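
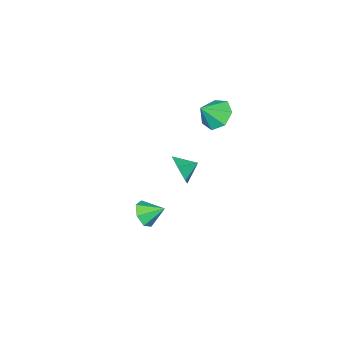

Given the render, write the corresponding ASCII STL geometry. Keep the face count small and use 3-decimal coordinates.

solid 
facet normal 0.447 -0.733 -0.512
outer loop
vertex 4.021 2.813 0.451
vertex 3.335 2.662 0.068
vertex 3.922 3.165 -0.139
endloop
endfacet
facet normal 0.507 0.775 0.377
outer loop
vertex 4.021 2.813 0.451
vertex 3.922 3.165 -0.139
vertex 2.825 3.498 0.652
endloop
endfacet
facet normal 0.448 -0.733 -0.512
outer loop
vertex 3.922 3.165 -0.139
vertex 3.335 2.662 0.068
vertex 3.381 3.138 -0.573
endloop
endfacet
facet normal 0.132 0.966 -0.224
outer loop
vertex 3.922 3.165 -0.139
vertex 3.381 3.138 -0.573
vertex 2.825 3.498 0.652
endloop
endfacet
facet normal 0.447 -0.733 -0.513
outer loop
vertex 3.381 3.138 -0.573
vertex 3.335 2.662 0.068
vertex 2.805 2.753 -0.524
endloop
endfacet
facet normal -0.522 0.724 -0.450
outer loop
vertex 3.381 3.138 -0.573
vertex 2.805 2.753 -0.524
vertex 2.825 3.498 0.652
endloop
endfacet
facet normal 0.447 -0.733 -0.513
outer loop
vertex 2.805 2.753 -0.524
vertex 3.335 2.662 0.068
vertex 2.629 2.299 -0.029
endloop
endfacet
facet normal -0.964 0.232 -0.130
outer loop
vertex 2.805 2.753 -0.524
vertex 2.629 2.299 -0.029
vertex 2.825 3.498 0.652
endloop
endfacet
facet normal 0.447 -0.733 -0.512
outer loop
vertex 2.629 2.299 -0.029
vertex 3.335 2.662 0.068
vertex 2.984 2.119 0.539
endloop
endfacet
facet normal -0.859 -0.139 0.493
outer loop
vertex 2.629 2.299 -0.029
vertex 2.984 2.119 0.539
vertex 2.825 3.498 0.652
endloop
endfacet
facet normal 0.448 -0.733 -0.512
outer loop
vertex 2.984 2.119 0.539
vertex 3.335 2.662 0.068
vertex 3.604 2.348 0.753
endloop
endfacet
facet normal -0.287 -0.111 0.951
outer loop
vertex 2.984 2.119 0.539
vertex 3.604 2.348 0.753
vertex 2.825 3.498 0.652
endloop
endfacet
facet normal 0.447 -0.733 -0.512
outer loop
vertex 3.604 2.348 0.753
vertex 3.335 2.662 0.068
vertex 4.021 2.813 0.451
endloop
endfacet
facet normal 0.321 0.296 0.900
outer loop
vertex 3.604 2.348 0.753
vertex 4.021 2.813 0.451
vertex 2.825 3.498 0.652
endloop
endfacet
facet normal 0.806 -0.487 -0.336
outer loop
vertex -1.105 0.667 -0.244
vertex -1.609 0.342 -0.981
vertex -1.141 1.165 -1.052
endloop
endfacet
facet normal -0.047 0.849 0.526
outer loop
vertex -1.105 0.667 -0.244
vertex -1.141 1.165 -1.052
vertex -2.431 0.838 -0.639
endloop
endfacet
facet normal 0.806 -0.487 -0.335
outer loop
vertex -1.141 1.165 -1.052
vertex -1.609 0.342 -0.981
vertex -1.644 0.84 -1.789
endloop
endfacet
facet normal -0.302 0.931 -0.205
outer loop
vertex -1.141 1.165 -1.052
vertex -1.644 0.84 -1.789
vertex -2.431 0.838 -0.639
endloop
endfacet
facet normal 0.806 -0.488 -0.336
outer loop
vertex -1.644 0.84 -1.789
vertex -1.609 0.342 -0.981
vertex -2.113 0.017 -1.718
endloop
endfacet
facet normal -0.761 0.389 -0.520
outer loop
vertex -1.644 0.84 -1.789
vertex -2.113 0.017 -1.718
vertex -2.431 0.838 -0.639
endloop
endfacet
facet normal 0.806 -0.486 -0.337
outer loop
vertex -2.113 0.017 -1.718
vertex -1.609 0.342 -0.981
vertex -2.077 -0.482 -0.911
endloop
endfacet
facet normal -0.966 -0.238 -0.104
outer loop
vertex -2.113 0.017 -1.718
vertex -2.077 -0.482 -0.911
vertex -2.431 0.838 -0.639
endloop
endfacet
facet normal 0.806 -0.486 -0.337
outer loop
vertex -2.077 -0.482 -0.911
vertex -1.609 0.342 -0.981
vertex -1.573 -0.157 -0.174
endloop
endfacet
facet normal -0.711 -0.320 0.627
outer loop
vertex -2.077 -0.482 -0.911
vertex -1.573 -0.157 -0.174
vertex -2.431 0.838 -0.639
endloop
endfacet
facet normal 0.806 -0.486 -0.337
outer loop
vertex -1.573 -0.157 -0.174
vertex -1.609 0.342 -0.981
vertex -1.105 0.667 -0.244
endloop
endfacet
facet normal -0.252 0.223 0.942
outer loop
vertex -1.573 -0.157 -0.174
vertex -1.105 0.667 -0.244
vertex -2.431 0.838 -0.639
endloop
endfacet
facet normal -0.703 0.217 -0.677
outer loop
vertex -3.069 0.528 1.923
vertex -3.557 1.06 2.6
vertex -2.856 1.36 1.968
endloop
endfacet
facet normal 0.947 -0.231 -0.222
outer loop
vertex -3.069 0.528 1.923
vertex -2.856 1.36 1.968
vertex -2.643 0.78 3.48
endloop
endfacet
facet normal -0.703 0.216 -0.677
outer loop
vertex -2.856 1.36 1.968
vertex -3.557 1.06 2.6
vertex -3.172 1.966 2.489
endloop
endfacet
facet normal 0.900 0.435 0.040
outer loop
vertex -2.856 1.36 1.968
vertex -3.172 1.966 2.489
vertex -2.643 0.78 3.48
endloop
endfacet
facet normal -0.703 0.216 -0.677
outer loop
vertex -3.172 1.966 2.489
vertex -3.557 1.06 2.6
vertex -3.777 1.89 3.093
endloop
endfacet
facet normal 0.474 0.679 0.560
outer loop
vertex -3.172 1.966 2.489
vertex -3.777 1.89 3.093
vertex -2.643 0.78 3.48
endloop
endfacet
facet normal -0.703 0.216 -0.678
outer loop
vertex -3.777 1.89 3.093
vertex -3.557 1.06 2.6
vertex -4.217 1.19 3.326
endloop
endfacet
facet normal -0.009 0.321 0.947
outer loop
vertex -3.777 1.89 3.093
vertex -4.217 1.19 3.326
vertex -2.643 0.78 3.48
endloop
endfacet
facet normal -0.703 0.216 -0.678
outer loop
vertex -4.217 1.19 3.326
vertex -3.557 1.06 2.6
vertex -4.16 0.392 3.012
endloop
endfacet
facet normal -0.186 -0.371 0.910
outer loop
vertex -4.217 1.19 3.326
vertex -4.16 0.392 3.012
vertex -2.643 0.78 3.48
endloop
endfacet
facet normal -0.703 0.217 -0.678
outer loop
vertex -4.16 0.392 3.012
vertex -3.557 1.06 2.6
vertex -3.649 0.098 2.388
endloop
endfacet
facet normal 0.077 -0.876 0.476
outer loop
vertex -4.16 0.392 3.012
vertex -3.649 0.098 2.388
vertex -2.643 0.78 3.48
endloop
endfacet
facet normal -0.703 0.216 -0.677
outer loop
vertex -3.649 0.098 2.388
vertex -3.557 1.06 2.6
vertex -3.069 0.528 1.923
endloop
endfacet
facet normal 0.581 -0.813 -0.027
outer loop
vertex -3.649 0.098 2.388
vertex -3.069 0.528 1.923
vertex -2.643 0.78 3.48
endloop
endfacet

endsolid


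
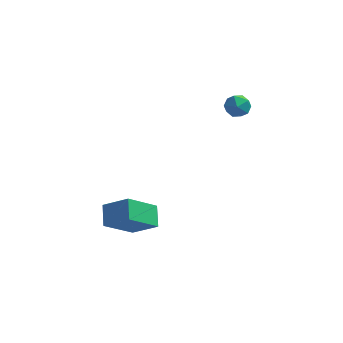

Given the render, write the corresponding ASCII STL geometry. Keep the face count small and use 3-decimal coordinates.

solid 
facet normal -0.823 0.141 -0.550
outer loop
vertex -3.671 -3.344 -3.799
vertex -3.936 -2.453 -3.174
vertex -2.689 -2.224 -4.979
endloop
endfacet
facet normal 0.237 -0.795 -0.558
outer loop
vertex -1.504 -2.427 -4.186
vertex -3.671 -3.344 -3.799
vertex -2.689 -2.224 -4.979
endloop
endfacet
facet normal -0.823 0.141 -0.550
outer loop
vertex -2.689 -2.224 -4.979
vertex -3.936 -2.453 -3.174
vertex -2.954 -1.333 -4.354
endloop
endfacet
facet normal 0.517 0.589 -0.621
outer loop
vertex -2.954 -1.333 -4.354
vertex -1.504 -2.427 -4.186
vertex -2.689 -2.224 -4.979
endloop
endfacet
facet normal -0.517 -0.589 0.621
outer loop
vertex -3.671 -3.344 -3.799
vertex -2.751 -2.656 -2.381
vertex -3.936 -2.453 -3.174
endloop
endfacet
facet normal 0.237 -0.795 -0.558
outer loop
vertex -2.486 -3.547 -3.006
vertex -3.671 -3.344 -3.799
vertex -1.504 -2.427 -4.186
endloop
endfacet
facet normal -0.517 -0.589 0.621
outer loop
vertex -2.486 -3.547 -3.006
vertex -2.751 -2.656 -2.381
vertex -3.671 -3.344 -3.799
endloop
endfacet
facet normal -0.237 0.795 0.558
outer loop
vertex -3.936 -2.453 -3.174
vertex -2.751 -2.656 -2.381
vertex -2.954 -1.333 -4.354
endloop
endfacet
facet normal 0.517 0.589 -0.621
outer loop
vertex -1.769 -1.536 -3.561
vertex -1.504 -2.427 -4.186
vertex -2.954 -1.333 -4.354
endloop
endfacet
facet normal -0.237 0.795 0.558
outer loop
vertex -2.954 -1.333 -4.354
vertex -2.751 -2.656 -2.381
vertex -1.769 -1.536 -3.561
endloop
endfacet
facet normal 0.823 -0.141 0.550
outer loop
vertex -1.769 -1.536 -3.561
vertex -2.486 -3.547 -3.006
vertex -1.504 -2.427 -4.186
endloop
endfacet
facet normal 0.823 -0.141 0.550
outer loop
vertex -2.751 -2.656 -2.381
vertex -2.486 -3.547 -3.006
vertex -1.769 -1.536 -3.561
endloop
endfacet
facet normal -0.794 0.017 0.608
outer loop
vertex 0.238 3.541 0.238
vertex 0.23 2.836 0.247
vertex 0.605 3.19 0.727
endloop
endfacet
facet normal -0.381 0.591 0.711
outer loop
vertex 0.238 3.541 0.238
vertex 0.605 3.19 0.727
vertex 0.887 3.753 0.41
endloop
endfacet
facet normal -0.331 0.939 0.090
outer loop
vertex 0.238 3.541 0.238
vertex 0.887 3.753 0.41
vertex 0.686 3.747 -0.265
endloop
endfacet
facet normal -0.712 0.580 -0.396
outer loop
vertex 0.238 3.541 0.238
vertex 0.686 3.747 -0.265
vertex 0.28 3.18 -0.366
endloop
endfacet
facet normal -0.997 0.010 -0.076
outer loop
vertex 0.238 3.541 0.238
vertex 0.28 3.18 -0.366
vertex 0.23 2.836 0.247
endloop
endfacet
facet normal 0.271 0.366 0.890
outer loop
vertex 0.887 3.753 0.41
vertex 0.605 3.19 0.727
vertex 1.28 3.18 0.526
endloop
endfacet
facet normal -0.396 -0.564 0.725
outer loop
vertex 0.605 3.19 0.727
vertex 0.23 2.836 0.247
vertex 0.874 2.613 0.425
endloop
endfacet
facet normal -0.725 -0.574 -0.381
outer loop
vertex 0.23 2.836 0.247
vertex 0.28 3.18 -0.366
vertex 0.673 2.607 -0.25
endloop
endfacet
facet normal -0.263 0.348 -0.900
outer loop
vertex 0.28 3.18 -0.366
vertex 0.686 3.747 -0.265
vertex 0.955 3.17 -0.567
endloop
endfacet
facet normal 0.353 0.929 -0.113
outer loop
vertex 0.686 3.747 -0.265
vertex 0.887 3.753 0.41
vertex 1.33 3.524 -0.087
endloop
endfacet
facet normal 0.712 -0.580 0.396
outer loop
vertex 1.322 2.819 -0.078
vertex 1.28 3.18 0.526
vertex 0.874 2.613 0.425
endloop
endfacet
facet normal 0.331 -0.939 -0.090
outer loop
vertex 1.322 2.819 -0.078
vertex 0.874 2.613 0.425
vertex 0.673 2.607 -0.25
endloop
endfacet
facet normal 0.381 -0.591 -0.711
outer loop
vertex 1.322 2.819 -0.078
vertex 0.673 2.607 -0.25
vertex 0.955 3.17 -0.567
endloop
endfacet
facet normal 0.794 -0.017 -0.608
outer loop
vertex 1.322 2.819 -0.078
vertex 0.955 3.17 -0.567
vertex 1.33 3.524 -0.087
endloop
endfacet
facet normal 0.997 -0.010 0.076
outer loop
vertex 1.322 2.819 -0.078
vertex 1.33 3.524 -0.087
vertex 1.28 3.18 0.526
endloop
endfacet
facet normal 0.263 -0.348 0.900
outer loop
vertex 0.874 2.613 0.425
vertex 1.28 3.18 0.526
vertex 0.605 3.19 0.727
endloop
endfacet
facet normal -0.353 -0.929 0.113
outer loop
vertex 0.673 2.607 -0.25
vertex 0.874 2.613 0.425
vertex 0.23 2.836 0.247
endloop
endfacet
facet normal -0.271 -0.366 -0.890
outer loop
vertex 0.955 3.17 -0.567
vertex 0.673 2.607 -0.25
vertex 0.28 3.18 -0.366
endloop
endfacet
facet normal 0.396 0.564 -0.725
outer loop
vertex 1.33 3.524 -0.087
vertex 0.955 3.17 -0.567
vertex 0.686 3.747 -0.265
endloop
endfacet
facet normal 0.725 0.574 0.381
outer loop
vertex 1.28 3.18 0.526
vertex 1.33 3.524 -0.087
vertex 0.887 3.753 0.41
endloop
endfacet

endsolid


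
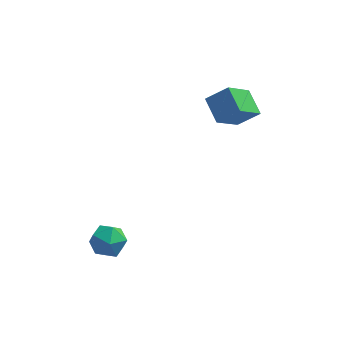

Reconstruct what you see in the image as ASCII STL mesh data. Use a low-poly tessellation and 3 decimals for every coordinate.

solid 
facet normal -0.457 -0.608 0.649
outer loop
vertex 2.725 2.436 4.49
vertex 2.116 3.558 5.111
vertex 1.689 2.331 3.662
endloop
endfacet
facet normal 0.430 -0.790 -0.437
outer loop
vertex 2.584 3.522 2.389
vertex 2.725 2.436 4.49
vertex 1.689 2.331 3.662
endloop
endfacet
facet normal -0.456 -0.608 0.649
outer loop
vertex 1.689 2.331 3.662
vertex 2.116 3.558 5.111
vertex 1.079 3.453 4.284
endloop
endfacet
facet normal -0.779 -0.079 -0.622
outer loop
vertex 1.079 3.453 4.284
vertex 2.584 3.522 2.389
vertex 1.689 2.331 3.662
endloop
endfacet
facet normal 0.779 0.079 0.622
outer loop
vertex 2.725 2.436 4.49
vertex 3.011 4.749 3.838
vertex 2.116 3.558 5.111
endloop
endfacet
facet normal 0.429 -0.790 -0.437
outer loop
vertex 3.621 3.627 3.216
vertex 2.725 2.436 4.49
vertex 2.584 3.522 2.389
endloop
endfacet
facet normal 0.779 0.079 0.622
outer loop
vertex 3.621 3.627 3.216
vertex 3.011 4.749 3.838
vertex 2.725 2.436 4.49
endloop
endfacet
facet normal -0.429 0.790 0.438
outer loop
vertex 2.116 3.558 5.111
vertex 3.011 4.749 3.838
vertex 1.079 3.453 4.284
endloop
endfacet
facet normal -0.779 -0.079 -0.622
outer loop
vertex 1.975 4.644 3.01
vertex 2.584 3.522 2.389
vertex 1.079 3.453 4.284
endloop
endfacet
facet normal -0.429 0.790 0.437
outer loop
vertex 1.079 3.453 4.284
vertex 3.011 4.749 3.838
vertex 1.975 4.644 3.01
endloop
endfacet
facet normal 0.457 0.608 -0.650
outer loop
vertex 1.975 4.644 3.01
vertex 3.621 3.627 3.216
vertex 2.584 3.522 2.389
endloop
endfacet
facet normal 0.457 0.608 -0.649
outer loop
vertex 3.011 4.749 3.838
vertex 3.621 3.627 3.216
vertex 1.975 4.644 3.01
endloop
endfacet
facet normal -0.679 0.704 -0.209
outer loop
vertex -2.977 -1.358 -1.738
vertex -3.683 -1.952 -1.447
vertex -3.26 -1.356 -0.813
endloop
endfacet
facet normal -0.058 0.998 -0.020
outer loop
vertex -2.977 -1.358 -1.738
vertex -3.26 -1.356 -0.813
vertex -2.319 -1.306 -1.031
endloop
endfacet
facet normal 0.444 0.763 -0.470
outer loop
vertex -2.977 -1.358 -1.738
vertex -2.319 -1.306 -1.031
vertex -2.16 -1.872 -1.8
endloop
endfacet
facet normal 0.132 0.324 -0.937
outer loop
vertex -2.977 -1.358 -1.738
vertex -2.16 -1.872 -1.8
vertex -3.003 -2.271 -2.057
endloop
endfacet
facet normal -0.561 0.287 -0.776
outer loop
vertex -2.977 -1.358 -1.738
vertex -3.003 -2.271 -2.057
vertex -3.683 -1.952 -1.447
endloop
endfacet
facet normal 0.107 0.765 0.635
outer loop
vertex -2.319 -1.306 -1.031
vertex -3.26 -1.356 -0.813
vertex -2.617 -1.869 -0.303
endloop
endfacet
facet normal -0.899 0.288 0.329
outer loop
vertex -3.26 -1.356 -0.813
vertex -3.683 -1.952 -1.447
vertex -3.46 -2.268 -0.56
endloop
endfacet
facet normal -0.710 -0.386 -0.589
outer loop
vertex -3.683 -1.952 -1.447
vertex -3.003 -2.271 -2.057
vertex -3.301 -2.834 -1.329
endloop
endfacet
facet normal 0.414 -0.326 -0.850
outer loop
vertex -3.003 -2.271 -2.057
vertex -2.16 -1.872 -1.8
vertex -2.36 -2.784 -1.547
endloop
endfacet
facet normal 0.918 0.385 -0.094
outer loop
vertex -2.16 -1.872 -1.8
vertex -2.319 -1.306 -1.031
vertex -1.937 -2.188 -0.913
endloop
endfacet
facet normal -0.132 -0.324 0.937
outer loop
vertex -2.643 -2.782 -0.622
vertex -2.617 -1.869 -0.303
vertex -3.46 -2.268 -0.56
endloop
endfacet
facet normal -0.444 -0.763 0.470
outer loop
vertex -2.643 -2.782 -0.622
vertex -3.46 -2.268 -0.56
vertex -3.301 -2.834 -1.329
endloop
endfacet
facet normal 0.058 -0.998 0.020
outer loop
vertex -2.643 -2.782 -0.622
vertex -3.301 -2.834 -1.329
vertex -2.36 -2.784 -1.547
endloop
endfacet
facet normal 0.679 -0.704 0.209
outer loop
vertex -2.643 -2.782 -0.622
vertex -2.36 -2.784 -1.547
vertex -1.937 -2.188 -0.913
endloop
endfacet
facet normal 0.561 -0.287 0.776
outer loop
vertex -2.643 -2.782 -0.622
vertex -1.937 -2.188 -0.913
vertex -2.617 -1.869 -0.303
endloop
endfacet
facet normal -0.414 0.326 0.850
outer loop
vertex -3.46 -2.268 -0.56
vertex -2.617 -1.869 -0.303
vertex -3.26 -1.356 -0.813
endloop
endfacet
facet normal -0.918 -0.385 0.094
outer loop
vertex -3.301 -2.834 -1.329
vertex -3.46 -2.268 -0.56
vertex -3.683 -1.952 -1.447
endloop
endfacet
facet normal -0.107 -0.765 -0.635
outer loop
vertex -2.36 -2.784 -1.547
vertex -3.301 -2.834 -1.329
vertex -3.003 -2.271 -2.057
endloop
endfacet
facet normal 0.899 -0.288 -0.329
outer loop
vertex -1.937 -2.188 -0.913
vertex -2.36 -2.784 -1.547
vertex -2.16 -1.872 -1.8
endloop
endfacet
facet normal 0.710 0.386 0.589
outer loop
vertex -2.617 -1.869 -0.303
vertex -1.937 -2.188 -0.913
vertex -2.319 -1.306 -1.031
endloop
endfacet

endsolid


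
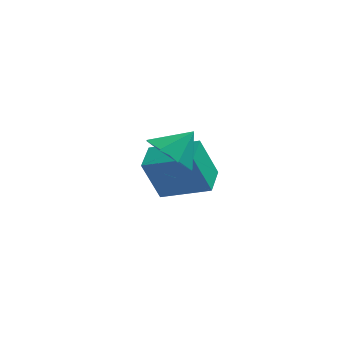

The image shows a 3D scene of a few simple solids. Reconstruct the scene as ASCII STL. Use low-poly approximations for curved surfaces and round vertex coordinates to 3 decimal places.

solid 
facet normal -0.607 -0.393 -0.691
outer loop
vertex -3.156 -0.282 0.792
vertex -3.899 -0.376 1.498
vertex -3.616 0.357 0.832
endloop
endfacet
facet normal 0.797 0.584 -0.156
outer loop
vertex -3.156 -0.282 0.792
vertex -3.616 0.357 0.832
vertex -3.141 0.116 2.362
endloop
endfacet
facet normal -0.607 -0.393 -0.691
outer loop
vertex -3.616 0.357 0.832
vertex -3.899 -0.376 1.498
vertex -4.242 0.567 1.263
endloop
endfacet
facet normal 0.343 0.938 0.041
outer loop
vertex -3.616 0.357 0.832
vertex -4.242 0.567 1.263
vertex -3.141 0.116 2.362
endloop
endfacet
facet normal -0.607 -0.393 -0.691
outer loop
vertex -4.242 0.567 1.263
vertex -3.899 -0.376 1.498
vertex -4.667 0.224 1.831
endloop
endfacet
facet normal -0.098 0.883 0.460
outer loop
vertex -4.242 0.567 1.263
vertex -4.667 0.224 1.831
vertex -3.141 0.116 2.362
endloop
endfacet
facet normal -0.607 -0.394 -0.690
outer loop
vertex -4.667 0.224 1.831
vertex -3.899 -0.376 1.498
vertex -4.643 -0.469 2.205
endloop
endfacet
facet normal -0.265 0.451 0.852
outer loop
vertex -4.667 0.224 1.831
vertex -4.643 -0.469 2.205
vertex -3.141 0.116 2.362
endloop
endfacet
facet normal -0.607 -0.394 -0.690
outer loop
vertex -4.643 -0.469 2.205
vertex -3.899 -0.376 1.498
vertex -4.183 -1.108 2.165
endloop
endfacet
facet normal -0.062 -0.107 0.992
outer loop
vertex -4.643 -0.469 2.205
vertex -4.183 -1.108 2.165
vertex -3.141 0.116 2.362
endloop
endfacet
facet normal -0.607 -0.393 -0.690
outer loop
vertex -4.183 -1.108 2.165
vertex -3.899 -0.376 1.498
vertex -3.557 -1.318 1.734
endloop
endfacet
facet normal 0.392 -0.462 0.795
outer loop
vertex -4.183 -1.108 2.165
vertex -3.557 -1.318 1.734
vertex -3.141 0.116 2.362
endloop
endfacet
facet normal -0.607 -0.393 -0.691
outer loop
vertex -3.557 -1.318 1.734
vertex -3.899 -0.376 1.498
vertex -3.131 -0.976 1.165
endloop
endfacet
facet normal 0.832 -0.407 0.378
outer loop
vertex -3.557 -1.318 1.734
vertex -3.131 -0.976 1.165
vertex -3.141 0.116 2.362
endloop
endfacet
facet normal -0.607 -0.393 -0.691
outer loop
vertex -3.131 -0.976 1.165
vertex -3.899 -0.376 1.498
vertex -3.156 -0.282 0.792
endloop
endfacet
facet normal 0.999 0.027 -0.016
outer loop
vertex -3.131 -0.976 1.165
vertex -3.156 -0.282 0.792
vertex -3.141 0.116 2.362
endloop
endfacet
facet normal -0.927 0.179 -0.330
outer loop
vertex -5.131 2.94 -1.108
vertex -4.968 4.143 -0.915
vertex -4.489 3.126 -2.811
endloop
endfacet
facet normal -0.132 -0.979 -0.157
outer loop
vertex -2.672 2.777 -2.165
vertex -5.131 2.94 -1.108
vertex -4.489 3.126 -2.811
endloop
endfacet
facet normal -0.927 0.178 -0.330
outer loop
vertex -4.489 3.126 -2.811
vertex -4.968 4.143 -0.915
vertex -4.326 4.33 -2.618
endloop
endfacet
facet normal 0.351 0.102 -0.931
outer loop
vertex -4.326 4.33 -2.618
vertex -2.672 2.777 -2.165
vertex -4.489 3.126 -2.811
endloop
endfacet
facet normal -0.351 -0.102 0.931
outer loop
vertex -5.131 2.94 -1.108
vertex -3.151 3.794 -0.269
vertex -4.968 4.143 -0.915
endloop
endfacet
facet normal -0.133 -0.979 -0.157
outer loop
vertex -3.314 2.59 -0.462
vertex -5.131 2.94 -1.108
vertex -2.672 2.777 -2.165
endloop
endfacet
facet normal -0.351 -0.102 0.931
outer loop
vertex -3.314 2.59 -0.462
vertex -3.151 3.794 -0.269
vertex -5.131 2.94 -1.108
endloop
endfacet
facet normal 0.132 0.979 0.157
outer loop
vertex -4.968 4.143 -0.915
vertex -3.151 3.794 -0.269
vertex -4.326 4.33 -2.618
endloop
endfacet
facet normal 0.351 0.102 -0.931
outer loop
vertex -2.509 3.98 -1.972
vertex -2.672 2.777 -2.165
vertex -4.326 4.33 -2.618
endloop
endfacet
facet normal 0.133 0.979 0.157
outer loop
vertex -4.326 4.33 -2.618
vertex -3.151 3.794 -0.269
vertex -2.509 3.98 -1.972
endloop
endfacet
facet normal 0.927 -0.179 0.330
outer loop
vertex -2.509 3.98 -1.972
vertex -3.314 2.59 -0.462
vertex -2.672 2.777 -2.165
endloop
endfacet
facet normal 0.927 -0.178 0.330
outer loop
vertex -3.151 3.794 -0.269
vertex -3.314 2.59 -0.462
vertex -2.509 3.98 -1.972
endloop
endfacet

endsolid


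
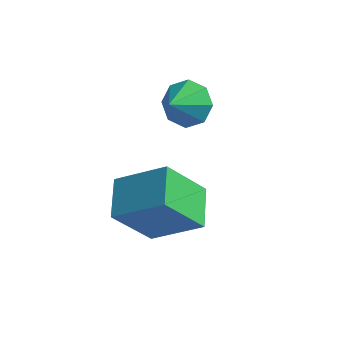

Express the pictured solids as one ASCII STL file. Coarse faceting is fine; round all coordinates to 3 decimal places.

solid 
facet normal -0.823 -0.132 -0.553
outer loop
vertex -3.766 -3.578 -0.656
vertex -4.156 -2.465 -0.341
vertex -2.962 -2.912 -2.011
endloop
endfacet
facet normal 0.319 -0.912 -0.259
outer loop
vertex -1.604 -2.695 -1.099
vertex -3.766 -3.578 -0.656
vertex -2.962 -2.912 -2.011
endloop
endfacet
facet normal -0.823 -0.132 -0.553
outer loop
vertex -2.962 -2.912 -2.011
vertex -4.156 -2.465 -0.341
vertex -3.352 -1.8 -1.696
endloop
endfacet
facet normal 0.470 0.389 -0.792
outer loop
vertex -3.352 -1.8 -1.696
vertex -1.604 -2.695 -1.099
vertex -2.962 -2.912 -2.011
endloop
endfacet
facet normal -0.470 -0.389 0.792
outer loop
vertex -3.766 -3.578 -0.656
vertex -2.798 -2.248 0.571
vertex -4.156 -2.465 -0.341
endloop
endfacet
facet normal 0.320 -0.912 -0.258
outer loop
vertex -2.408 -3.36 0.256
vertex -3.766 -3.578 -0.656
vertex -1.604 -2.695 -1.099
endloop
endfacet
facet normal -0.470 -0.389 0.792
outer loop
vertex -2.408 -3.36 0.256
vertex -2.798 -2.248 0.571
vertex -3.766 -3.578 -0.656
endloop
endfacet
facet normal -0.319 0.912 0.258
outer loop
vertex -4.156 -2.465 -0.341
vertex -2.798 -2.248 0.571
vertex -3.352 -1.8 -1.696
endloop
endfacet
facet normal 0.470 0.389 -0.792
outer loop
vertex -1.994 -1.582 -0.784
vertex -1.604 -2.695 -1.099
vertex -3.352 -1.8 -1.696
endloop
endfacet
facet normal -0.320 0.912 0.258
outer loop
vertex -3.352 -1.8 -1.696
vertex -2.798 -2.248 0.571
vertex -1.994 -1.582 -0.784
endloop
endfacet
facet normal 0.823 0.132 0.553
outer loop
vertex -1.994 -1.582 -0.784
vertex -2.408 -3.36 0.256
vertex -1.604 -2.695 -1.099
endloop
endfacet
facet normal 0.823 0.132 0.553
outer loop
vertex -2.798 -2.248 0.571
vertex -2.408 -3.36 0.256
vertex -1.994 -1.582 -0.784
endloop
endfacet
facet normal 0.154 0.762 -0.630
outer loop
vertex -2.848 0.587 1.171
vertex -3.245 0.239 0.653
vertex -3.398 0.718 1.195
endloop
endfacet
facet normal 0.070 0.113 0.991
outer loop
vertex -2.848 0.587 1.171
vertex -3.398 0.718 1.195
vertex -3.415 -0.599 1.347
endloop
endfacet
facet normal 0.154 0.762 -0.630
outer loop
vertex -3.398 0.718 1.195
vertex -3.245 0.239 0.653
vertex -3.859 0.569 0.902
endloop
endfacet
facet normal -0.557 0.102 0.824
outer loop
vertex -3.398 0.718 1.195
vertex -3.859 0.569 0.902
vertex -3.415 -0.599 1.347
endloop
endfacet
facet normal 0.153 0.761 -0.631
outer loop
vertex -3.859 0.569 0.902
vertex -3.245 0.239 0.653
vertex -3.96 0.225 0.463
endloop
endfacet
facet normal -0.907 -0.204 0.369
outer loop
vertex -3.859 0.569 0.902
vertex -3.96 0.225 0.463
vertex -3.415 -0.599 1.347
endloop
endfacet
facet normal 0.153 0.761 -0.631
outer loop
vertex -3.96 0.225 0.463
vertex -3.245 0.239 0.653
vertex -3.643 -0.11 0.136
endloop
endfacet
facet normal -0.772 -0.626 -0.107
outer loop
vertex -3.96 0.225 0.463
vertex -3.643 -0.11 0.136
vertex -3.415 -0.599 1.347
endloop
endfacet
facet normal 0.152 0.761 -0.631
outer loop
vertex -3.643 -0.11 0.136
vertex -3.245 0.239 0.653
vertex -3.092 -0.241 0.111
endloop
endfacet
facet normal -0.233 -0.916 -0.326
outer loop
vertex -3.643 -0.11 0.136
vertex -3.092 -0.241 0.111
vertex -3.415 -0.599 1.347
endloop
endfacet
facet normal 0.155 0.761 -0.630
outer loop
vertex -3.092 -0.241 0.111
vertex -3.245 0.239 0.653
vertex -2.632 -0.092 0.404
endloop
endfacet
facet normal 0.394 -0.905 -0.159
outer loop
vertex -3.092 -0.241 0.111
vertex -2.632 -0.092 0.404
vertex -3.415 -0.599 1.347
endloop
endfacet
facet normal 0.155 0.761 -0.631
outer loop
vertex -2.632 -0.092 0.404
vertex -3.245 0.239 0.653
vertex -2.53 0.252 0.844
endloop
endfacet
facet normal 0.744 -0.599 0.296
outer loop
vertex -2.632 -0.092 0.404
vertex -2.53 0.252 0.844
vertex -3.415 -0.599 1.347
endloop
endfacet
facet normal 0.154 0.761 -0.630
outer loop
vertex -2.53 0.252 0.844
vertex -3.245 0.239 0.653
vertex -2.848 0.587 1.171
endloop
endfacet
facet normal 0.609 -0.176 0.773
outer loop
vertex -2.53 0.252 0.844
vertex -2.848 0.587 1.171
vertex -3.415 -0.599 1.347
endloop
endfacet

endsolid


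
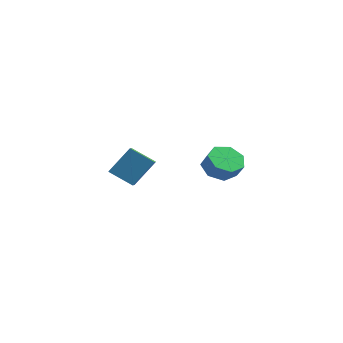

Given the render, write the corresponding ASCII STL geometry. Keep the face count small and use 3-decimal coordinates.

solid 
facet normal -0.803 -0.287 0.522
outer loop
vertex -3.215 -2.921 -0.117
vertex -3.652 -2.243 -0.417
vertex -3.83 -4.001 -1.658
endloop
endfacet
facet normal 0.507 -0.788 0.349
outer loop
vertex -2.528 -3.537 -2.503
vertex -3.215 -2.921 -0.117
vertex -3.83 -4.001 -1.658
endloop
endfacet
facet normal -0.803 -0.287 0.522
outer loop
vertex -3.83 -4.001 -1.658
vertex -3.652 -2.243 -0.417
vertex -4.267 -3.324 -1.958
endloop
endfacet
facet normal -0.311 -0.546 -0.778
outer loop
vertex -4.267 -3.324 -1.958
vertex -2.528 -3.537 -2.503
vertex -3.83 -4.001 -1.658
endloop
endfacet
facet normal 0.311 0.545 0.779
outer loop
vertex -3.215 -2.921 -0.117
vertex -2.35 -1.779 -1.262
vertex -3.652 -2.243 -0.417
endloop
endfacet
facet normal 0.508 -0.787 0.350
outer loop
vertex -1.913 -2.456 -0.962
vertex -3.215 -2.921 -0.117
vertex -2.528 -3.537 -2.503
endloop
endfacet
facet normal 0.310 0.545 0.779
outer loop
vertex -1.913 -2.456 -0.962
vertex -2.35 -1.779 -1.262
vertex -3.215 -2.921 -0.117
endloop
endfacet
facet normal -0.508 0.787 -0.350
outer loop
vertex -3.652 -2.243 -0.417
vertex -2.35 -1.779 -1.262
vertex -4.267 -3.324 -1.958
endloop
endfacet
facet normal -0.311 -0.545 -0.779
outer loop
vertex -2.965 -2.859 -2.803
vertex -2.528 -3.537 -2.503
vertex -4.267 -3.324 -1.958
endloop
endfacet
facet normal -0.508 0.787 -0.349
outer loop
vertex -4.267 -3.324 -1.958
vertex -2.35 -1.779 -1.262
vertex -2.965 -2.859 -2.803
endloop
endfacet
facet normal 0.803 0.287 -0.522
outer loop
vertex -2.965 -2.859 -2.803
vertex -1.913 -2.456 -0.962
vertex -2.528 -3.537 -2.503
endloop
endfacet
facet normal 0.803 0.287 -0.522
outer loop
vertex -2.35 -1.779 -1.262
vertex -1.913 -2.456 -0.962
vertex -2.965 -2.859 -2.803
endloop
endfacet
facet normal -0.582 0.184 -0.792
outer loop
vertex 3.793 -3.889 -0.409
vertex 3.115 -3.394 0.204
vertex 3.933 -3.004 -0.306
endloop
endfacet
facet normal 0.798 -0.057 -0.599
outer loop
vertex 3.793 -3.889 -0.409
vertex 3.933 -3.004 -0.306
vertex 4.404 -4.082 0.423
endloop
endfacet
facet normal 0.798 -0.057 -0.599
outer loop
vertex 4.404 -4.082 0.423
vertex 3.933 -3.004 -0.306
vertex 4.544 -3.197 0.526
endloop
endfacet
facet normal 0.581 -0.184 0.793
outer loop
vertex 4.404 -4.082 0.423
vertex 4.544 -3.197 0.526
vertex 3.725 -3.586 1.036
endloop
endfacet
facet normal -0.582 0.184 -0.792
outer loop
vertex 3.933 -3.004 -0.306
vertex 3.115 -3.394 0.204
vertex 3.457 -2.412 0.181
endloop
endfacet
facet normal 0.619 0.732 -0.285
outer loop
vertex 3.933 -3.004 -0.306
vertex 3.457 -2.412 0.181
vertex 4.544 -3.197 0.526
endloop
endfacet
facet normal 0.619 0.732 -0.285
outer loop
vertex 4.544 -3.197 0.526
vertex 3.457 -2.412 0.181
vertex 4.067 -2.604 1.013
endloop
endfacet
facet normal 0.581 -0.184 0.793
outer loop
vertex 4.544 -3.197 0.526
vertex 4.067 -2.604 1.013
vertex 3.725 -3.586 1.036
endloop
endfacet
facet normal -0.581 0.184 -0.793
outer loop
vertex 3.457 -2.412 0.181
vertex 3.115 -3.394 0.204
vertex 2.723 -2.559 0.685
endloop
endfacet
facet normal -0.027 0.970 0.244
outer loop
vertex 3.457 -2.412 0.181
vertex 2.723 -2.559 0.685
vertex 4.067 -2.604 1.013
endloop
endfacet
facet normal -0.027 0.969 0.245
outer loop
vertex 4.067 -2.604 1.013
vertex 2.723 -2.559 0.685
vertex 3.333 -2.752 1.517
endloop
endfacet
facet normal 0.581 -0.184 0.793
outer loop
vertex 4.067 -2.604 1.013
vertex 3.333 -2.752 1.517
vertex 3.725 -3.586 1.036
endloop
endfacet
facet normal -0.581 0.184 -0.793
outer loop
vertex 2.723 -2.559 0.685
vertex 3.115 -3.394 0.204
vertex 2.284 -3.335 0.827
endloop
endfacet
facet normal -0.652 0.477 0.589
outer loop
vertex 2.723 -2.559 0.685
vertex 2.284 -3.335 0.827
vertex 3.333 -2.752 1.517
endloop
endfacet
facet normal -0.652 0.476 0.590
outer loop
vertex 3.333 -2.752 1.517
vertex 2.284 -3.335 0.827
vertex 2.895 -3.528 1.659
endloop
endfacet
facet normal 0.582 -0.183 0.792
outer loop
vertex 3.333 -2.752 1.517
vertex 2.895 -3.528 1.659
vertex 3.725 -3.586 1.036
endloop
endfacet
facet normal -0.581 0.184 -0.793
outer loop
vertex 2.284 -3.335 0.827
vertex 3.115 -3.394 0.204
vertex 2.471 -4.155 0.5
endloop
endfacet
facet normal -0.787 -0.375 0.491
outer loop
vertex 2.284 -3.335 0.827
vertex 2.471 -4.155 0.5
vertex 2.895 -3.528 1.659
endloop
endfacet
facet normal -0.787 -0.375 0.491
outer loop
vertex 2.895 -3.528 1.659
vertex 2.471 -4.155 0.5
vertex 3.082 -4.348 1.332
endloop
endfacet
facet normal 0.582 -0.183 0.792
outer loop
vertex 2.895 -3.528 1.659
vertex 3.082 -4.348 1.332
vertex 3.725 -3.586 1.036
endloop
endfacet
facet normal -0.581 0.184 -0.793
outer loop
vertex 2.471 -4.155 0.5
vertex 3.115 -3.394 0.204
vertex 3.143 -4.402 -0.05
endloop
endfacet
facet normal -0.329 -0.944 0.022
outer loop
vertex 2.471 -4.155 0.5
vertex 3.143 -4.402 -0.05
vertex 3.082 -4.348 1.332
endloop
endfacet
facet normal -0.329 -0.944 0.022
outer loop
vertex 3.082 -4.348 1.332
vertex 3.143 -4.402 -0.05
vertex 3.753 -4.595 0.782
endloop
endfacet
facet normal 0.582 -0.183 0.792
outer loop
vertex 3.082 -4.348 1.332
vertex 3.753 -4.595 0.782
vertex 3.725 -3.586 1.036
endloop
endfacet
facet normal -0.582 0.183 -0.792
outer loop
vertex 3.143 -4.402 -0.05
vertex 3.115 -3.394 0.204
vertex 3.793 -3.889 -0.409
endloop
endfacet
facet normal 0.377 -0.802 -0.463
outer loop
vertex 3.143 -4.402 -0.05
vertex 3.793 -3.889 -0.409
vertex 3.753 -4.595 0.782
endloop
endfacet
facet normal 0.377 -0.802 -0.463
outer loop
vertex 3.753 -4.595 0.782
vertex 3.793 -3.889 -0.409
vertex 4.404 -4.082 0.423
endloop
endfacet
facet normal 0.582 -0.183 0.793
outer loop
vertex 3.753 -4.595 0.782
vertex 4.404 -4.082 0.423
vertex 3.725 -3.586 1.036
endloop
endfacet

endsolid


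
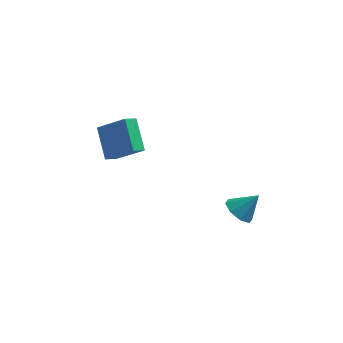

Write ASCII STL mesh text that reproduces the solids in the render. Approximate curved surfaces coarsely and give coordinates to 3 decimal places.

solid 
facet normal -0.649 -0.162 -0.744
outer loop
vertex 3.307 0.735 -5.034
vertex 2.887 0.043 -4.517
vertex 2.761 0.989 -4.613
endloop
endfacet
facet normal 0.461 0.885 0.064
outer loop
vertex 3.307 0.735 -5.034
vertex 2.761 0.989 -4.613
vertex 3.913 0.297 -3.343
endloop
endfacet
facet normal -0.649 -0.162 -0.744
outer loop
vertex 2.761 0.989 -4.613
vertex 2.887 0.043 -4.517
vertex 2.289 0.69 -4.136
endloop
endfacet
facet normal -0.037 0.863 0.504
outer loop
vertex 2.761 0.989 -4.613
vertex 2.289 0.69 -4.136
vertex 3.913 0.297 -3.343
endloop
endfacet
facet normal -0.649 -0.162 -0.743
outer loop
vertex 2.289 0.69 -4.136
vertex 2.887 0.043 -4.517
vertex 2.168 0.011 -3.882
endloop
endfacet
facet normal -0.329 0.382 0.864
outer loop
vertex 2.289 0.69 -4.136
vertex 2.168 0.011 -3.882
vertex 3.913 0.297 -3.343
endloop
endfacet
facet normal -0.649 -0.161 -0.743
outer loop
vertex 2.168 0.011 -3.882
vertex 2.887 0.043 -4.517
vertex 2.468 -0.65 -4.001
endloop
endfacet
facet normal -0.242 -0.277 0.930
outer loop
vertex 2.168 0.011 -3.882
vertex 2.468 -0.65 -4.001
vertex 3.913 0.297 -3.343
endloop
endfacet
facet normal -0.649 -0.161 -0.743
outer loop
vertex 2.468 -0.65 -4.001
vertex 2.887 0.043 -4.517
vertex 3.013 -0.904 -4.422
endloop
endfacet
facet normal 0.174 -0.727 0.664
outer loop
vertex 2.468 -0.65 -4.001
vertex 3.013 -0.904 -4.422
vertex 3.913 0.297 -3.343
endloop
endfacet
facet normal -0.649 -0.161 -0.743
outer loop
vertex 3.013 -0.904 -4.422
vertex 2.887 0.043 -4.517
vertex 3.485 -0.604 -4.899
endloop
endfacet
facet normal 0.673 -0.705 0.223
outer loop
vertex 3.013 -0.904 -4.422
vertex 3.485 -0.604 -4.899
vertex 3.913 0.297 -3.343
endloop
endfacet
facet normal -0.649 -0.161 -0.744
outer loop
vertex 3.485 -0.604 -4.899
vertex 2.887 0.043 -4.517
vertex 3.607 0.074 -5.152
endloop
endfacet
facet normal 0.965 -0.224 -0.136
outer loop
vertex 3.485 -0.604 -4.899
vertex 3.607 0.074 -5.152
vertex 3.913 0.297 -3.343
endloop
endfacet
facet normal -0.649 -0.162 -0.744
outer loop
vertex 3.607 0.074 -5.152
vertex 2.887 0.043 -4.517
vertex 3.307 0.735 -5.034
endloop
endfacet
facet normal 0.878 0.434 -0.202
outer loop
vertex 3.607 0.074 -5.152
vertex 3.307 0.735 -5.034
vertex 3.913 0.297 -3.343
endloop
endfacet
facet normal -0.612 -0.645 0.457
outer loop
vertex -2.896 2.395 -1.819
vertex -3.477 3.931 -0.431
vertex -4.486 2.976 -3.128
endloop
endfacet
facet normal 0.270 -0.715 -0.645
outer loop
vertex -3.923 3.569 -3.549
vertex -2.896 2.395 -1.819
vertex -4.486 2.976 -3.128
endloop
endfacet
facet normal -0.612 -0.645 0.457
outer loop
vertex -4.486 2.976 -3.128
vertex -3.477 3.931 -0.431
vertex -5.067 4.512 -1.741
endloop
endfacet
facet normal -0.743 0.271 -0.612
outer loop
vertex -5.067 4.512 -1.741
vertex -3.923 3.569 -3.549
vertex -4.486 2.976 -3.128
endloop
endfacet
facet normal 0.743 -0.271 0.612
outer loop
vertex -2.896 2.395 -1.819
vertex -2.914 4.524 -0.852
vertex -3.477 3.931 -0.431
endloop
endfacet
facet normal 0.271 -0.714 -0.645
outer loop
vertex -2.333 2.988 -2.239
vertex -2.896 2.395 -1.819
vertex -3.923 3.569 -3.549
endloop
endfacet
facet normal 0.743 -0.272 0.612
outer loop
vertex -2.333 2.988 -2.239
vertex -2.914 4.524 -0.852
vertex -2.896 2.395 -1.819
endloop
endfacet
facet normal -0.270 0.715 0.645
outer loop
vertex -3.477 3.931 -0.431
vertex -2.914 4.524 -0.852
vertex -5.067 4.512 -1.741
endloop
endfacet
facet normal -0.743 0.272 -0.612
outer loop
vertex -4.504 5.105 -2.161
vertex -3.923 3.569 -3.549
vertex -5.067 4.512 -1.741
endloop
endfacet
facet normal -0.271 0.714 0.646
outer loop
vertex -5.067 4.512 -1.741
vertex -2.914 4.524 -0.852
vertex -4.504 5.105 -2.161
endloop
endfacet
facet normal 0.612 0.645 -0.457
outer loop
vertex -4.504 5.105 -2.161
vertex -2.333 2.988 -2.239
vertex -3.923 3.569 -3.549
endloop
endfacet
facet normal 0.612 0.645 -0.458
outer loop
vertex -2.914 4.524 -0.852
vertex -2.333 2.988 -2.239
vertex -4.504 5.105 -2.161
endloop
endfacet

endsolid


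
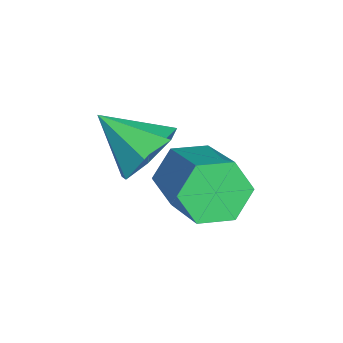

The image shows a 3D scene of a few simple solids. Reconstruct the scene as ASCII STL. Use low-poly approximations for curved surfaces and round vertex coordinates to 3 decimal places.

solid 
facet normal 0.393 0.706 -0.588
outer loop
vertex 1.133 0.97 -0.284
vertex 0.292 1.04 -0.762
vertex 0.585 1.53 0.022
endloop
endfacet
facet normal 0.387 -0.120 0.914
outer loop
vertex 1.133 0.97 -0.284
vertex 0.585 1.53 0.022
vertex -0.352 -0.12 0.202
endloop
endfacet
facet normal 0.393 0.707 -0.588
outer loop
vertex 0.585 1.53 0.022
vertex 0.292 1.04 -0.762
vertex -0.184 1.721 -0.262
endloop
endfacet
facet normal -0.278 0.259 0.925
outer loop
vertex 0.585 1.53 0.022
vertex -0.184 1.721 -0.262
vertex -0.352 -0.12 0.202
endloop
endfacet
facet normal 0.393 0.707 -0.588
outer loop
vertex -0.184 1.721 -0.262
vertex 0.292 1.04 -0.762
vertex -0.595 1.399 -0.923
endloop
endfacet
facet normal -0.873 0.193 0.449
outer loop
vertex -0.184 1.721 -0.262
vertex -0.595 1.399 -0.923
vertex -0.352 -0.12 0.202
endloop
endfacet
facet normal 0.393 0.707 -0.588
outer loop
vertex -0.595 1.399 -0.923
vertex 0.292 1.04 -0.762
vertex -0.337 0.807 -1.463
endloop
endfacet
facet normal -0.950 -0.269 -0.159
outer loop
vertex -0.595 1.399 -0.923
vertex -0.337 0.807 -1.463
vertex -0.352 -0.12 0.202
endloop
endfacet
facet normal 0.393 0.707 -0.588
outer loop
vertex -0.337 0.807 -1.463
vertex 0.292 1.04 -0.762
vertex 0.394 0.39 -1.475
endloop
endfacet
facet normal -0.451 -0.778 -0.437
outer loop
vertex -0.337 0.807 -1.463
vertex 0.394 0.39 -1.475
vertex -0.352 -0.12 0.202
endloop
endfacet
facet normal 0.392 0.707 -0.589
outer loop
vertex 0.394 0.39 -1.475
vertex 0.292 1.04 -0.762
vertex 1.049 0.463 -0.951
endloop
endfacet
facet normal 0.249 -0.952 -0.179
outer loop
vertex 0.394 0.39 -1.475
vertex 1.049 0.463 -0.951
vertex -0.352 -0.12 0.202
endloop
endfacet
facet normal 0.393 0.708 -0.587
outer loop
vertex 1.049 0.463 -0.951
vertex 0.292 1.04 -0.762
vertex 1.133 0.97 -0.284
endloop
endfacet
facet normal 0.622 -0.659 0.423
outer loop
vertex 1.049 0.463 -0.951
vertex 1.133 0.97 -0.284
vertex -0.352 -0.12 0.202
endloop
endfacet
facet normal -0.855 -0.263 -0.447
outer loop
vertex -0.794 2.542 -3.779
vertex -1.08 2.094 -2.967
vertex -1.295 3.029 -3.107
endloop
endfacet
facet normal 0.042 0.824 -0.566
outer loop
vertex -0.794 2.542 -3.779
vertex -1.295 3.029 -3.107
vertex 0.805 3.034 -2.944
endloop
endfacet
facet normal 0.042 0.823 -0.566
outer loop
vertex 0.805 3.034 -2.944
vertex -1.295 3.029 -3.107
vertex 0.304 3.522 -2.272
endloop
endfacet
facet normal 0.855 0.264 0.446
outer loop
vertex 0.805 3.034 -2.944
vertex 0.304 3.522 -2.272
vertex 0.52 2.586 -2.133
endloop
endfacet
facet normal -0.855 -0.263 -0.447
outer loop
vertex -1.295 3.029 -3.107
vertex -1.08 2.094 -2.967
vertex -1.581 2.581 -2.295
endloop
endfacet
facet normal -0.427 0.847 0.317
outer loop
vertex -1.295 3.029 -3.107
vertex -1.581 2.581 -2.295
vertex 0.304 3.522 -2.272
endloop
endfacet
facet normal -0.427 0.847 0.317
outer loop
vertex 0.304 3.522 -2.272
vertex -1.581 2.581 -2.295
vertex 0.018 3.074 -1.46
endloop
endfacet
facet normal 0.855 0.264 0.447
outer loop
vertex 0.304 3.522 -2.272
vertex 0.018 3.074 -1.46
vertex 0.52 2.586 -2.133
endloop
endfacet
facet normal -0.855 -0.264 -0.446
outer loop
vertex -1.581 2.581 -2.295
vertex -1.08 2.094 -2.967
vertex -1.365 1.646 -2.156
endloop
endfacet
facet normal -0.468 0.023 0.883
outer loop
vertex -1.581 2.581 -2.295
vertex -1.365 1.646 -2.156
vertex 0.018 3.074 -1.46
endloop
endfacet
facet normal -0.468 0.023 0.883
outer loop
vertex 0.018 3.074 -1.46
vertex -1.365 1.646 -2.156
vertex 0.234 2.138 -1.321
endloop
endfacet
facet normal 0.855 0.264 0.447
outer loop
vertex 0.018 3.074 -1.46
vertex 0.234 2.138 -1.321
vertex 0.52 2.586 -2.133
endloop
endfacet
facet normal -0.855 -0.264 -0.446
outer loop
vertex -1.365 1.646 -2.156
vertex -1.08 2.094 -2.967
vertex -0.864 1.158 -2.828
endloop
endfacet
facet normal -0.042 -0.823 0.566
outer loop
vertex -1.365 1.646 -2.156
vertex -0.864 1.158 -2.828
vertex 0.234 2.138 -1.321
endloop
endfacet
facet normal -0.042 -0.823 0.566
outer loop
vertex 0.234 2.138 -1.321
vertex -0.864 1.158 -2.828
vertex 0.735 1.651 -1.993
endloop
endfacet
facet normal 0.855 0.263 0.447
outer loop
vertex 0.234 2.138 -1.321
vertex 0.735 1.651 -1.993
vertex 0.52 2.586 -2.133
endloop
endfacet
facet normal -0.855 -0.264 -0.447
outer loop
vertex -0.864 1.158 -2.828
vertex -1.08 2.094 -2.967
vertex -0.578 1.606 -3.64
endloop
endfacet
facet normal 0.427 -0.847 -0.317
outer loop
vertex -0.864 1.158 -2.828
vertex -0.578 1.606 -3.64
vertex 0.735 1.651 -1.993
endloop
endfacet
facet normal 0.427 -0.847 -0.317
outer loop
vertex 0.735 1.651 -1.993
vertex -0.578 1.606 -3.64
vertex 1.021 2.099 -2.805
endloop
endfacet
facet normal 0.855 0.263 0.447
outer loop
vertex 0.735 1.651 -1.993
vertex 1.021 2.099 -2.805
vertex 0.52 2.586 -2.133
endloop
endfacet
facet normal -0.855 -0.264 -0.447
outer loop
vertex -0.578 1.606 -3.64
vertex -1.08 2.094 -2.967
vertex -0.794 2.542 -3.779
endloop
endfacet
facet normal 0.468 -0.023 -0.883
outer loop
vertex -0.578 1.606 -3.64
vertex -0.794 2.542 -3.779
vertex 1.021 2.099 -2.805
endloop
endfacet
facet normal 0.468 -0.023 -0.883
outer loop
vertex 1.021 2.099 -2.805
vertex -0.794 2.542 -3.779
vertex 0.805 3.034 -2.944
endloop
endfacet
facet normal 0.855 0.264 0.446
outer loop
vertex 1.021 2.099 -2.805
vertex 0.805 3.034 -2.944
vertex 0.52 2.586 -2.133
endloop
endfacet

endsolid


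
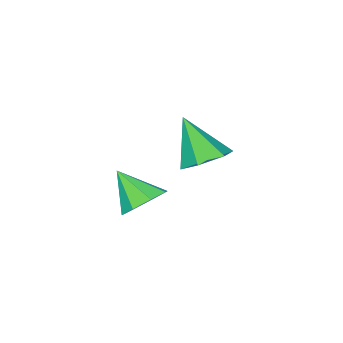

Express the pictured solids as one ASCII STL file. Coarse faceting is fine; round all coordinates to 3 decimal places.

solid 
facet normal -0.187 0.448 -0.874
outer loop
vertex -0.821 -2.734 -1.237
vertex -1.489 -3.274 -1.371
vertex -1.616 -2.52 -0.957
endloop
endfacet
facet normal 0.404 0.621 0.672
outer loop
vertex -0.821 -2.734 -1.237
vertex -1.616 -2.52 -0.957
vertex -1.151 -4.086 0.211
endloop
endfacet
facet normal -0.187 0.448 -0.874
outer loop
vertex -1.616 -2.52 -0.957
vertex -1.489 -3.274 -1.371
vertex -2.285 -3.06 -1.091
endloop
endfacet
facet normal -0.493 0.422 0.761
outer loop
vertex -1.616 -2.52 -0.957
vertex -2.285 -3.06 -1.091
vertex -1.151 -4.086 0.211
endloop
endfacet
facet normal -0.187 0.448 -0.874
outer loop
vertex -2.285 -3.06 -1.091
vertex -1.489 -3.274 -1.371
vertex -2.158 -3.815 -1.505
endloop
endfacet
facet normal -0.825 -0.372 0.425
outer loop
vertex -2.285 -3.06 -1.091
vertex -2.158 -3.815 -1.505
vertex -1.151 -4.086 0.211
endloop
endfacet
facet normal -0.187 0.448 -0.874
outer loop
vertex -2.158 -3.815 -1.505
vertex -1.489 -3.274 -1.371
vertex -1.362 -4.029 -1.785
endloop
endfacet
facet normal -0.260 -0.966 -0.000
outer loop
vertex -2.158 -3.815 -1.505
vertex -1.362 -4.029 -1.785
vertex -1.151 -4.086 0.211
endloop
endfacet
facet normal -0.187 0.448 -0.874
outer loop
vertex -1.362 -4.029 -1.785
vertex -1.489 -3.274 -1.371
vertex -0.694 -3.488 -1.651
endloop
endfacet
facet normal 0.638 -0.765 -0.089
outer loop
vertex -1.362 -4.029 -1.785
vertex -0.694 -3.488 -1.651
vertex -1.151 -4.086 0.211
endloop
endfacet
facet normal -0.187 0.448 -0.874
outer loop
vertex -0.694 -3.488 -1.651
vertex -1.489 -3.274 -1.371
vertex -0.821 -2.734 -1.237
endloop
endfacet
facet normal 0.969 0.028 0.247
outer loop
vertex -0.694 -3.488 -1.651
vertex -0.821 -2.734 -1.237
vertex -1.151 -4.086 0.211
endloop
endfacet
facet normal -0.292 0.592 -0.751
outer loop
vertex 2.567 -1.373 -1.907
vertex 1.824 -1.362 -1.609
vertex 2.48 -0.914 -1.511
endloop
endfacet
facet normal 0.973 -0.013 0.229
outer loop
vertex 2.567 -1.373 -1.907
vertex 2.48 -0.914 -1.511
vertex 2.236 -2.198 -0.551
endloop
endfacet
facet normal -0.293 0.593 -0.750
outer loop
vertex 2.48 -0.914 -1.511
vertex 1.824 -1.362 -1.609
vertex 2.009 -0.718 -1.172
endloop
endfacet
facet normal 0.639 0.379 0.669
outer loop
vertex 2.48 -0.914 -1.511
vertex 2.009 -0.718 -1.172
vertex 2.236 -2.198 -0.551
endloop
endfacet
facet normal -0.292 0.593 -0.750
outer loop
vertex 2.009 -0.718 -1.172
vertex 1.824 -1.362 -1.609
vertex 1.43 -0.899 -1.09
endloop
endfacet
facet normal 0.009 0.388 0.922
outer loop
vertex 2.009 -0.718 -1.172
vertex 1.43 -0.899 -1.09
vertex 2.236 -2.198 -0.551
endloop
endfacet
facet normal -0.292 0.593 -0.750
outer loop
vertex 1.43 -0.899 -1.09
vertex 1.824 -1.362 -1.609
vertex 1.082 -1.351 -1.312
endloop
endfacet
facet normal -0.546 0.009 0.838
outer loop
vertex 1.43 -0.899 -1.09
vertex 1.082 -1.351 -1.312
vertex 2.236 -2.198 -0.551
endloop
endfacet
facet normal -0.292 0.593 -0.751
outer loop
vertex 1.082 -1.351 -1.312
vertex 1.824 -1.362 -1.609
vertex 1.169 -1.81 -1.708
endloop
endfacet
facet normal -0.702 -0.537 0.468
outer loop
vertex 1.082 -1.351 -1.312
vertex 1.169 -1.81 -1.708
vertex 2.236 -2.198 -0.551
endloop
endfacet
facet normal -0.292 0.593 -0.751
outer loop
vertex 1.169 -1.81 -1.708
vertex 1.824 -1.362 -1.609
vertex 1.64 -2.006 -2.046
endloop
endfacet
facet normal -0.367 -0.930 0.027
outer loop
vertex 1.169 -1.81 -1.708
vertex 1.64 -2.006 -2.046
vertex 2.236 -2.198 -0.551
endloop
endfacet
facet normal -0.292 0.593 -0.751
outer loop
vertex 1.64 -2.006 -2.046
vertex 1.824 -1.362 -1.609
vertex 2.219 -1.825 -2.128
endloop
endfacet
facet normal 0.262 -0.939 -0.225
outer loop
vertex 1.64 -2.006 -2.046
vertex 2.219 -1.825 -2.128
vertex 2.236 -2.198 -0.551
endloop
endfacet
facet normal -0.292 0.592 -0.751
outer loop
vertex 2.219 -1.825 -2.128
vertex 1.824 -1.362 -1.609
vertex 2.567 -1.373 -1.907
endloop
endfacet
facet normal 0.817 -0.560 -0.141
outer loop
vertex 2.219 -1.825 -2.128
vertex 2.567 -1.373 -1.907
vertex 2.236 -2.198 -0.551
endloop
endfacet

endsolid


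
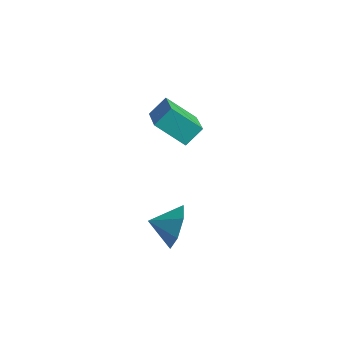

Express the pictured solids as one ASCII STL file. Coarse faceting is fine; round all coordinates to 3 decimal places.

solid 
facet normal 0.571 0.760 -0.310
outer loop
vertex 3.787 -0.361 -1.823
vertex 3.234 -0.278 -2.639
vertex 3.113 0.169 -1.764
endloop
endfacet
facet normal -0.190 -0.344 0.920
outer loop
vertex 3.787 -0.361 -1.823
vertex 3.113 0.169 -1.764
vertex 2.646 -1.062 -2.321
endloop
endfacet
facet normal 0.570 0.761 -0.310
outer loop
vertex 3.113 0.169 -1.764
vertex 3.234 -0.278 -2.639
vertex 2.53 0.361 -2.365
endloop
endfacet
facet normal -0.723 -0.038 0.690
outer loop
vertex 3.113 0.169 -1.764
vertex 2.53 0.361 -2.365
vertex 2.646 -1.062 -2.321
endloop
endfacet
facet normal 0.570 0.761 -0.309
outer loop
vertex 2.53 0.361 -2.365
vertex 3.234 -0.278 -2.639
vertex 2.477 0.073 -3.172
endloop
endfacet
facet normal -0.993 -0.078 0.093
outer loop
vertex 2.53 0.361 -2.365
vertex 2.477 0.073 -3.172
vertex 2.646 -1.062 -2.321
endloop
endfacet
facet normal 0.571 0.760 -0.310
outer loop
vertex 2.477 0.073 -3.172
vertex 3.234 -0.278 -2.639
vertex 2.993 -0.48 -3.578
endloop
endfacet
facet normal -0.796 -0.434 -0.421
outer loop
vertex 2.477 0.073 -3.172
vertex 2.993 -0.48 -3.578
vertex 2.646 -1.062 -2.321
endloop
endfacet
facet normal 0.570 0.761 -0.310
outer loop
vertex 2.993 -0.48 -3.578
vertex 3.234 -0.278 -2.639
vertex 3.691 -0.881 -3.278
endloop
endfacet
facet normal -0.282 -0.839 -0.466
outer loop
vertex 2.993 -0.48 -3.578
vertex 3.691 -0.881 -3.278
vertex 2.646 -1.062 -2.321
endloop
endfacet
facet normal 0.570 0.761 -0.310
outer loop
vertex 3.691 -0.881 -3.278
vertex 3.234 -0.278 -2.639
vertex 4.045 -0.828 -2.496
endloop
endfacet
facet normal 0.164 -0.986 -0.007
outer loop
vertex 3.691 -0.881 -3.278
vertex 4.045 -0.828 -2.496
vertex 2.646 -1.062 -2.321
endloop
endfacet
facet normal 0.571 0.761 -0.309
outer loop
vertex 4.045 -0.828 -2.496
vertex 3.234 -0.278 -2.639
vertex 3.787 -0.361 -1.823
endloop
endfacet
facet normal 0.204 -0.766 0.610
outer loop
vertex 4.045 -0.828 -2.496
vertex 3.787 -0.361 -1.823
vertex 2.646 -1.062 -2.321
endloop
endfacet
facet normal -0.794 0.495 -0.353
outer loop
vertex 0.11 1.705 1.689
vertex 0.976 2.441 0.773
vertex -0.016 1.032 1.029
endloop
endfacet
facet normal -0.593 -0.504 0.628
outer loop
vertex 1.644 -0.001 1.767
vertex 0.11 1.705 1.689
vertex -0.016 1.032 1.029
endloop
endfacet
facet normal -0.794 0.495 -0.352
outer loop
vertex -0.016 1.032 1.029
vertex 0.976 2.441 0.773
vertex 0.85 1.769 0.113
endloop
endfacet
facet normal -0.132 -0.708 -0.694
outer loop
vertex 0.85 1.769 0.113
vertex 1.644 -0.001 1.767
vertex -0.016 1.032 1.029
endloop
endfacet
facet normal 0.132 0.708 0.694
outer loop
vertex 0.11 1.705 1.689
vertex 2.636 1.408 1.511
vertex 0.976 2.441 0.773
endloop
endfacet
facet normal -0.593 -0.505 0.627
outer loop
vertex 1.77 0.671 2.427
vertex 0.11 1.705 1.689
vertex 1.644 -0.001 1.767
endloop
endfacet
facet normal 0.132 0.708 0.694
outer loop
vertex 1.77 0.671 2.427
vertex 2.636 1.408 1.511
vertex 0.11 1.705 1.689
endloop
endfacet
facet normal 0.593 0.505 -0.627
outer loop
vertex 0.976 2.441 0.773
vertex 2.636 1.408 1.511
vertex 0.85 1.769 0.113
endloop
endfacet
facet normal -0.132 -0.708 -0.694
outer loop
vertex 2.51 0.735 0.851
vertex 1.644 -0.001 1.767
vertex 0.85 1.769 0.113
endloop
endfacet
facet normal 0.593 0.504 -0.628
outer loop
vertex 0.85 1.769 0.113
vertex 2.636 1.408 1.511
vertex 2.51 0.735 0.851
endloop
endfacet
facet normal 0.794 -0.495 0.353
outer loop
vertex 2.51 0.735 0.851
vertex 1.77 0.671 2.427
vertex 1.644 -0.001 1.767
endloop
endfacet
facet normal 0.794 -0.495 0.353
outer loop
vertex 2.636 1.408 1.511
vertex 1.77 0.671 2.427
vertex 2.51 0.735 0.851
endloop
endfacet

endsolid


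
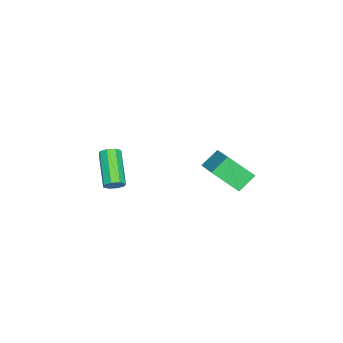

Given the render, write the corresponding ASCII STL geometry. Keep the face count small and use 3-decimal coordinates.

solid 
facet normal -0.782 -0.486 -0.390
outer loop
vertex 2.011 2.575 -2.886
vertex 1.806 3.743 -3.931
vertex 2.663 2.076 -3.572
endloop
endfacet
facet normal 0.130 -0.739 0.661
outer loop
vertex 4.274 3.077 -2.769
vertex 2.011 2.575 -2.886
vertex 2.663 2.076 -3.572
endloop
endfacet
facet normal -0.782 -0.486 -0.389
outer loop
vertex 2.663 2.076 -3.572
vertex 1.806 3.743 -3.931
vertex 2.458 3.243 -4.617
endloop
endfacet
facet normal 0.609 -0.467 -0.641
outer loop
vertex 2.458 3.243 -4.617
vertex 4.274 3.077 -2.769
vertex 2.663 2.076 -3.572
endloop
endfacet
facet normal -0.609 0.467 0.641
outer loop
vertex 2.011 2.575 -2.886
vertex 3.417 4.744 -3.128
vertex 1.806 3.743 -3.931
endloop
endfacet
facet normal 0.130 -0.739 0.662
outer loop
vertex 3.622 3.577 -2.083
vertex 2.011 2.575 -2.886
vertex 4.274 3.077 -2.769
endloop
endfacet
facet normal -0.610 0.467 0.641
outer loop
vertex 3.622 3.577 -2.083
vertex 3.417 4.744 -3.128
vertex 2.011 2.575 -2.886
endloop
endfacet
facet normal -0.129 0.739 -0.661
outer loop
vertex 1.806 3.743 -3.931
vertex 3.417 4.744 -3.128
vertex 2.458 3.243 -4.617
endloop
endfacet
facet normal 0.610 -0.466 -0.641
outer loop
vertex 4.069 4.245 -3.814
vertex 4.274 3.077 -2.769
vertex 2.458 3.243 -4.617
endloop
endfacet
facet normal -0.130 0.739 -0.661
outer loop
vertex 2.458 3.243 -4.617
vertex 3.417 4.744 -3.128
vertex 4.069 4.245 -3.814
endloop
endfacet
facet normal 0.782 0.486 0.390
outer loop
vertex 4.069 4.245 -3.814
vertex 3.622 3.577 -2.083
vertex 4.274 3.077 -2.769
endloop
endfacet
facet normal 0.782 0.486 0.390
outer loop
vertex 3.417 4.744 -3.128
vertex 3.622 3.577 -2.083
vertex 4.069 4.245 -3.814
endloop
endfacet
facet normal 0.700 0.383 -0.603
outer loop
vertex 4.754 -1.627 -4.364
vertex 4.418 -1.284 -4.536
vertex 4.755 -1.298 -4.154
endloop
endfacet
facet normal 0.715 -0.378 0.589
outer loop
vertex 4.754 -1.627 -4.364
vertex 4.755 -1.298 -4.154
vertex 3.418 -2.358 -3.211
endloop
endfacet
facet normal 0.715 -0.378 0.589
outer loop
vertex 3.418 -2.358 -3.211
vertex 4.755 -1.298 -4.154
vertex 3.419 -2.029 -3.001
endloop
endfacet
facet normal -0.700 -0.383 0.603
outer loop
vertex 3.418 -2.358 -3.211
vertex 3.419 -2.029 -3.001
vertex 3.082 -2.016 -3.384
endloop
endfacet
facet normal 0.700 0.382 -0.603
outer loop
vertex 4.755 -1.298 -4.154
vertex 4.418 -1.284 -4.536
vertex 4.559 -0.961 -4.168
endloop
endfacet
facet normal 0.508 0.328 0.796
outer loop
vertex 4.755 -1.298 -4.154
vertex 4.559 -0.961 -4.168
vertex 3.419 -2.029 -3.001
endloop
endfacet
facet normal 0.506 0.331 0.797
outer loop
vertex 3.419 -2.029 -3.001
vertex 4.559 -0.961 -4.168
vertex 3.222 -1.692 -3.016
endloop
endfacet
facet normal -0.700 -0.382 0.603
outer loop
vertex 3.419 -2.029 -3.001
vertex 3.222 -1.692 -3.016
vertex 3.082 -2.016 -3.384
endloop
endfacet
facet normal 0.699 0.383 -0.604
outer loop
vertex 4.559 -0.961 -4.168
vertex 4.418 -1.284 -4.536
vertex 4.28 -0.814 -4.398
endloop
endfacet
facet normal 0.002 0.843 0.537
outer loop
vertex 4.559 -0.961 -4.168
vertex 4.28 -0.814 -4.398
vertex 3.222 -1.692 -3.016
endloop
endfacet
facet normal 0.003 0.843 0.538
outer loop
vertex 3.222 -1.692 -3.016
vertex 4.28 -0.814 -4.398
vertex 2.944 -1.545 -3.245
endloop
endfacet
facet normal -0.700 -0.383 0.603
outer loop
vertex 3.222 -1.692 -3.016
vertex 2.944 -1.545 -3.245
vertex 3.082 -2.016 -3.384
endloop
endfacet
facet normal 0.700 0.383 -0.603
outer loop
vertex 4.28 -0.814 -4.398
vertex 4.418 -1.284 -4.536
vertex 4.082 -0.942 -4.709
endloop
endfacet
facet normal -0.503 0.864 -0.035
outer loop
vertex 4.28 -0.814 -4.398
vertex 4.082 -0.942 -4.709
vertex 2.944 -1.545 -3.245
endloop
endfacet
facet normal -0.503 0.864 -0.035
outer loop
vertex 2.944 -1.545 -3.245
vertex 4.082 -0.942 -4.709
vertex 2.746 -1.673 -3.556
endloop
endfacet
facet normal -0.700 -0.383 0.603
outer loop
vertex 2.944 -1.545 -3.245
vertex 2.746 -1.673 -3.556
vertex 3.082 -2.016 -3.384
endloop
endfacet
facet normal 0.700 0.383 -0.603
outer loop
vertex 4.082 -0.942 -4.709
vertex 4.418 -1.284 -4.536
vertex 4.081 -1.271 -4.919
endloop
endfacet
facet normal -0.715 0.378 -0.589
outer loop
vertex 4.082 -0.942 -4.709
vertex 4.081 -1.271 -4.919
vertex 2.746 -1.673 -3.556
endloop
endfacet
facet normal -0.715 0.378 -0.589
outer loop
vertex 2.746 -1.673 -3.556
vertex 4.081 -1.271 -4.919
vertex 2.745 -2.002 -3.766
endloop
endfacet
facet normal -0.700 -0.383 0.603
outer loop
vertex 2.746 -1.673 -3.556
vertex 2.745 -2.002 -3.766
vertex 3.082 -2.016 -3.384
endloop
endfacet
facet normal 0.700 0.382 -0.603
outer loop
vertex 4.081 -1.271 -4.919
vertex 4.418 -1.284 -4.536
vertex 4.278 -1.608 -4.904
endloop
endfacet
facet normal -0.506 -0.331 -0.796
outer loop
vertex 4.081 -1.271 -4.919
vertex 4.278 -1.608 -4.904
vertex 2.745 -2.002 -3.766
endloop
endfacet
facet normal -0.507 -0.328 -0.797
outer loop
vertex 2.745 -2.002 -3.766
vertex 4.278 -1.608 -4.904
vertex 2.941 -2.339 -3.752
endloop
endfacet
facet normal -0.700 -0.382 0.603
outer loop
vertex 2.745 -2.002 -3.766
vertex 2.941 -2.339 -3.752
vertex 3.082 -2.016 -3.384
endloop
endfacet
facet normal 0.700 0.383 -0.603
outer loop
vertex 4.278 -1.608 -4.904
vertex 4.418 -1.284 -4.536
vertex 4.556 -1.755 -4.675
endloop
endfacet
facet normal -0.003 -0.843 -0.538
outer loop
vertex 4.278 -1.608 -4.904
vertex 4.556 -1.755 -4.675
vertex 2.941 -2.339 -3.752
endloop
endfacet
facet normal -0.002 -0.844 -0.537
outer loop
vertex 2.941 -2.339 -3.752
vertex 4.556 -1.755 -4.675
vertex 3.22 -2.486 -3.522
endloop
endfacet
facet normal -0.699 -0.383 0.604
outer loop
vertex 2.941 -2.339 -3.752
vertex 3.22 -2.486 -3.522
vertex 3.082 -2.016 -3.384
endloop
endfacet
facet normal 0.700 0.383 -0.603
outer loop
vertex 4.556 -1.755 -4.675
vertex 4.418 -1.284 -4.536
vertex 4.754 -1.627 -4.364
endloop
endfacet
facet normal 0.503 -0.864 0.035
outer loop
vertex 4.556 -1.755 -4.675
vertex 4.754 -1.627 -4.364
vertex 3.22 -2.486 -3.522
endloop
endfacet
facet normal 0.503 -0.864 0.035
outer loop
vertex 3.22 -2.486 -3.522
vertex 4.754 -1.627 -4.364
vertex 3.418 -2.358 -3.211
endloop
endfacet
facet normal -0.700 -0.383 0.603
outer loop
vertex 3.22 -2.486 -3.522
vertex 3.418 -2.358 -3.211
vertex 3.082 -2.016 -3.384
endloop
endfacet

endsolid


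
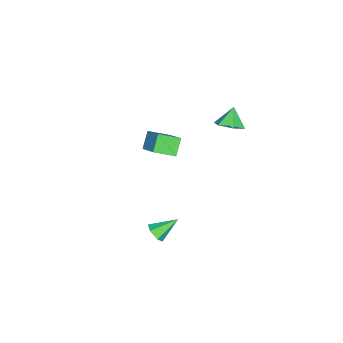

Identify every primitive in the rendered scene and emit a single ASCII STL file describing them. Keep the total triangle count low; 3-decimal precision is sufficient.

solid 
facet normal 0.480 -0.681 -0.553
outer loop
vertex 4.603 1.517 -2.612
vertex 4.246 1.66 -3.098
vertex 4.78 1.962 -3.006
endloop
endfacet
facet normal 0.609 0.376 0.698
outer loop
vertex 4.603 1.517 -2.612
vertex 4.78 1.962 -3.006
vertex 3.554 2.64 -2.302
endloop
endfacet
facet normal 0.480 -0.681 -0.553
outer loop
vertex 4.78 1.962 -3.006
vertex 4.246 1.66 -3.098
vertex 4.423 2.105 -3.492
endloop
endfacet
facet normal 0.452 0.889 -0.070
outer loop
vertex 4.78 1.962 -3.006
vertex 4.423 2.105 -3.492
vertex 3.554 2.64 -2.302
endloop
endfacet
facet normal 0.480 -0.681 -0.553
outer loop
vertex 4.423 2.105 -3.492
vertex 4.246 1.66 -3.098
vertex 3.889 1.803 -3.584
endloop
endfacet
facet normal -0.325 0.751 -0.575
outer loop
vertex 4.423 2.105 -3.492
vertex 3.889 1.803 -3.584
vertex 3.554 2.64 -2.302
endloop
endfacet
facet normal 0.481 -0.680 -0.553
outer loop
vertex 3.889 1.803 -3.584
vertex 4.246 1.66 -3.098
vertex 3.713 1.358 -3.19
endloop
endfacet
facet normal -0.945 0.098 -0.311
outer loop
vertex 3.889 1.803 -3.584
vertex 3.713 1.358 -3.19
vertex 3.554 2.64 -2.302
endloop
endfacet
facet normal 0.481 -0.680 -0.553
outer loop
vertex 3.713 1.358 -3.19
vertex 4.246 1.66 -3.098
vertex 4.07 1.215 -2.704
endloop
endfacet
facet normal -0.787 -0.414 0.457
outer loop
vertex 3.713 1.358 -3.19
vertex 4.07 1.215 -2.704
vertex 3.554 2.64 -2.302
endloop
endfacet
facet normal 0.481 -0.680 -0.553
outer loop
vertex 4.07 1.215 -2.704
vertex 4.246 1.66 -3.098
vertex 4.603 1.517 -2.612
endloop
endfacet
facet normal -0.010 -0.275 0.961
outer loop
vertex 4.07 1.215 -2.704
vertex 4.603 1.517 -2.612
vertex 3.554 2.64 -2.302
endloop
endfacet
facet normal -0.675 0.022 0.737
outer loop
vertex -2.321 -0.365 -1.379
vertex -2.867 0.736 -1.912
vertex -3.342 -1.31 -2.285
endloop
endfacet
facet normal 0.408 -0.822 0.398
outer loop
vertex -2.553 -1.336 -3.148
vertex -2.321 -0.365 -1.379
vertex -3.342 -1.31 -2.285
endloop
endfacet
facet normal -0.674 0.022 0.738
outer loop
vertex -3.342 -1.31 -2.285
vertex -2.867 0.736 -1.912
vertex -3.889 -0.209 -2.817
endloop
endfacet
facet normal -0.615 -0.569 -0.545
outer loop
vertex -3.889 -0.209 -2.817
vertex -2.553 -1.336 -3.148
vertex -3.342 -1.31 -2.285
endloop
endfacet
facet normal 0.615 0.569 0.545
outer loop
vertex -2.321 -0.365 -1.379
vertex -2.078 0.71 -2.775
vertex -2.867 0.736 -1.912
endloop
endfacet
facet normal 0.408 -0.822 0.398
outer loop
vertex -1.531 -0.391 -2.243
vertex -2.321 -0.365 -1.379
vertex -2.553 -1.336 -3.148
endloop
endfacet
facet normal 0.615 0.569 0.545
outer loop
vertex -1.531 -0.391 -2.243
vertex -2.078 0.71 -2.775
vertex -2.321 -0.365 -1.379
endloop
endfacet
facet normal -0.408 0.822 -0.398
outer loop
vertex -2.867 0.736 -1.912
vertex -2.078 0.71 -2.775
vertex -3.889 -0.209 -2.817
endloop
endfacet
facet normal -0.615 -0.569 -0.545
outer loop
vertex -3.099 -0.235 -3.681
vertex -2.553 -1.336 -3.148
vertex -3.889 -0.209 -2.817
endloop
endfacet
facet normal -0.408 0.822 -0.398
outer loop
vertex -3.889 -0.209 -2.817
vertex -2.078 0.71 -2.775
vertex -3.099 -0.235 -3.681
endloop
endfacet
facet normal 0.674 -0.023 -0.738
outer loop
vertex -3.099 -0.235 -3.681
vertex -1.531 -0.391 -2.243
vertex -2.553 -1.336 -3.148
endloop
endfacet
facet normal 0.675 -0.021 -0.738
outer loop
vertex -2.078 0.71 -2.775
vertex -1.531 -0.391 -2.243
vertex -3.099 -0.235 -3.681
endloop
endfacet
facet normal 0.573 -0.015 -0.820
outer loop
vertex -1.749 3.946 0.848
vertex -2.369 3.551 0.422
vertex -2.334 4.4 0.431
endloop
endfacet
facet normal 0.078 0.727 0.682
outer loop
vertex -1.749 3.946 0.848
vertex -2.334 4.4 0.431
vertex -3.051 3.569 1.398
endloop
endfacet
facet normal 0.573 -0.015 -0.820
outer loop
vertex -2.334 4.4 0.431
vertex -2.369 3.551 0.422
vertex -2.954 4.004 0.005
endloop
endfacet
facet normal -0.619 0.761 0.194
outer loop
vertex -2.334 4.4 0.431
vertex -2.954 4.004 0.005
vertex -3.051 3.569 1.398
endloop
endfacet
facet normal 0.573 -0.015 -0.820
outer loop
vertex -2.954 4.004 0.005
vertex -2.369 3.551 0.422
vertex -2.989 3.155 -0.004
endloop
endfacet
facet normal -0.998 0.042 -0.056
outer loop
vertex -2.954 4.004 0.005
vertex -2.989 3.155 -0.004
vertex -3.051 3.569 1.398
endloop
endfacet
facet normal 0.573 -0.016 -0.819
outer loop
vertex -2.989 3.155 -0.004
vertex -2.369 3.551 0.422
vertex -2.404 2.702 0.414
endloop
endfacet
facet normal -0.679 -0.711 0.180
outer loop
vertex -2.989 3.155 -0.004
vertex -2.404 2.702 0.414
vertex -3.051 3.569 1.398
endloop
endfacet
facet normal 0.573 -0.016 -0.819
outer loop
vertex -2.404 2.702 0.414
vertex -2.369 3.551 0.422
vertex -1.784 3.097 0.84
endloop
endfacet
facet normal 0.016 -0.745 0.667
outer loop
vertex -2.404 2.702 0.414
vertex -1.784 3.097 0.84
vertex -3.051 3.569 1.398
endloop
endfacet
facet normal 0.573 -0.016 -0.819
outer loop
vertex -1.784 3.097 0.84
vertex -2.369 3.551 0.422
vertex -1.749 3.946 0.848
endloop
endfacet
facet normal 0.395 -0.025 0.918
outer loop
vertex -1.784 3.097 0.84
vertex -1.749 3.946 0.848
vertex -3.051 3.569 1.398
endloop
endfacet

endsolid


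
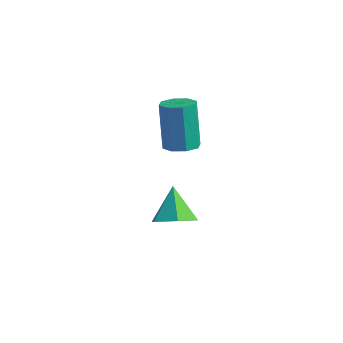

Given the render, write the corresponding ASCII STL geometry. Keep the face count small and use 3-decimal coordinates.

solid 
facet normal 0.239 -0.157 -0.958
outer loop
vertex 4.046 0.804 -0.779
vertex 3.529 1.135 -0.962
vertex 4.139 1.282 -0.834
endloop
endfacet
facet normal 0.952 -0.155 0.263
outer loop
vertex 4.046 0.804 -0.779
vertex 4.139 1.282 -0.834
vertex 3.607 1.094 0.985
endloop
endfacet
facet normal 0.952 -0.155 0.263
outer loop
vertex 3.607 1.094 0.985
vertex 4.139 1.282 -0.834
vertex 3.7 1.572 0.929
endloop
endfacet
facet normal -0.238 0.159 0.958
outer loop
vertex 3.607 1.094 0.985
vertex 3.7 1.572 0.929
vertex 3.091 1.425 0.802
endloop
endfacet
facet normal 0.239 -0.157 -0.958
outer loop
vertex 4.139 1.282 -0.834
vertex 3.529 1.135 -0.962
vertex 3.875 1.673 -0.964
endloop
endfacet
facet normal 0.808 0.580 0.106
outer loop
vertex 4.139 1.282 -0.834
vertex 3.875 1.673 -0.964
vertex 3.7 1.572 0.929
endloop
endfacet
facet normal 0.808 0.580 0.106
outer loop
vertex 3.7 1.572 0.929
vertex 3.875 1.673 -0.964
vertex 3.436 1.963 0.799
endloop
endfacet
facet normal -0.238 0.158 0.958
outer loop
vertex 3.7 1.572 0.929
vertex 3.436 1.963 0.799
vertex 3.091 1.425 0.802
endloop
endfacet
facet normal 0.239 -0.157 -0.958
outer loop
vertex 3.875 1.673 -0.964
vertex 3.529 1.135 -0.962
vertex 3.409 1.75 -1.093
endloop
endfacet
facet normal 0.192 0.975 -0.112
outer loop
vertex 3.875 1.673 -0.964
vertex 3.409 1.75 -1.093
vertex 3.436 1.963 0.799
endloop
endfacet
facet normal 0.192 0.975 -0.112
outer loop
vertex 3.436 1.963 0.799
vertex 3.409 1.75 -1.093
vertex 2.97 2.04 0.67
endloop
endfacet
facet normal -0.239 0.159 0.958
outer loop
vertex 3.436 1.963 0.799
vertex 2.97 2.04 0.67
vertex 3.091 1.425 0.802
endloop
endfacet
facet normal 0.239 -0.158 -0.958
outer loop
vertex 3.409 1.75 -1.093
vertex 3.529 1.135 -0.962
vertex 3.013 1.466 -1.145
endloop
endfacet
facet normal -0.539 0.800 -0.266
outer loop
vertex 3.409 1.75 -1.093
vertex 3.013 1.466 -1.145
vertex 2.97 2.04 0.67
endloop
endfacet
facet normal -0.539 0.799 -0.266
outer loop
vertex 2.97 2.04 0.67
vertex 3.013 1.466 -1.145
vertex 2.574 1.756 0.619
endloop
endfacet
facet normal -0.237 0.159 0.958
outer loop
vertex 2.97 2.04 0.67
vertex 2.574 1.756 0.619
vertex 3.091 1.425 0.802
endloop
endfacet
facet normal 0.238 -0.159 -0.958
outer loop
vertex 3.013 1.466 -1.145
vertex 3.529 1.135 -0.962
vertex 2.92 0.988 -1.089
endloop
endfacet
facet normal -0.952 0.155 -0.262
outer loop
vertex 3.013 1.466 -1.145
vertex 2.92 0.988 -1.089
vertex 2.574 1.756 0.619
endloop
endfacet
facet normal -0.952 0.155 -0.263
outer loop
vertex 2.574 1.756 0.619
vertex 2.92 0.988 -1.089
vertex 2.481 1.278 0.674
endloop
endfacet
facet normal -0.239 0.157 0.958
outer loop
vertex 2.574 1.756 0.619
vertex 2.481 1.278 0.674
vertex 3.091 1.425 0.802
endloop
endfacet
facet normal 0.238 -0.158 -0.958
outer loop
vertex 2.92 0.988 -1.089
vertex 3.529 1.135 -0.962
vertex 3.184 0.597 -0.959
endloop
endfacet
facet normal -0.808 -0.580 -0.106
outer loop
vertex 2.92 0.988 -1.089
vertex 3.184 0.597 -0.959
vertex 2.481 1.278 0.674
endloop
endfacet
facet normal -0.808 -0.580 -0.106
outer loop
vertex 2.481 1.278 0.674
vertex 3.184 0.597 -0.959
vertex 2.745 0.887 0.804
endloop
endfacet
facet normal -0.239 0.157 0.958
outer loop
vertex 2.481 1.278 0.674
vertex 2.745 0.887 0.804
vertex 3.091 1.425 0.802
endloop
endfacet
facet normal 0.239 -0.159 -0.958
outer loop
vertex 3.184 0.597 -0.959
vertex 3.529 1.135 -0.962
vertex 3.65 0.52 -0.83
endloop
endfacet
facet normal -0.192 -0.975 0.112
outer loop
vertex 3.184 0.597 -0.959
vertex 3.65 0.52 -0.83
vertex 2.745 0.887 0.804
endloop
endfacet
facet normal -0.192 -0.975 0.112
outer loop
vertex 2.745 0.887 0.804
vertex 3.65 0.52 -0.83
vertex 3.211 0.81 0.933
endloop
endfacet
facet normal -0.239 0.157 0.958
outer loop
vertex 2.745 0.887 0.804
vertex 3.211 0.81 0.933
vertex 3.091 1.425 0.802
endloop
endfacet
facet normal 0.237 -0.159 -0.958
outer loop
vertex 3.65 0.52 -0.83
vertex 3.529 1.135 -0.962
vertex 4.046 0.804 -0.779
endloop
endfacet
facet normal 0.539 -0.799 0.266
outer loop
vertex 3.65 0.52 -0.83
vertex 4.046 0.804 -0.779
vertex 3.211 0.81 0.933
endloop
endfacet
facet normal 0.539 -0.800 0.266
outer loop
vertex 3.211 0.81 0.933
vertex 4.046 0.804 -0.779
vertex 3.607 1.094 0.985
endloop
endfacet
facet normal -0.239 0.158 0.958
outer loop
vertex 3.211 0.81 0.933
vertex 3.607 1.094 0.985
vertex 3.091 1.425 0.802
endloop
endfacet
facet normal 0.454 -0.423 -0.784
outer loop
vertex 4.739 0.627 -3.783
vertex 4.02 0.282 -4.013
vertex 4.229 1.033 -4.297
endloop
endfacet
facet normal 0.369 0.872 0.323
outer loop
vertex 4.739 0.627 -3.783
vertex 4.229 1.033 -4.297
vertex 3.38 0.878 -2.907
endloop
endfacet
facet normal 0.454 -0.423 -0.784
outer loop
vertex 4.229 1.033 -4.297
vertex 4.02 0.282 -4.013
vertex 3.511 0.688 -4.527
endloop
endfacet
facet normal -0.393 0.909 -0.138
outer loop
vertex 4.229 1.033 -4.297
vertex 3.511 0.688 -4.527
vertex 3.38 0.878 -2.907
endloop
endfacet
facet normal 0.454 -0.423 -0.784
outer loop
vertex 3.511 0.688 -4.527
vertex 4.02 0.282 -4.013
vertex 3.302 -0.063 -4.243
endloop
endfacet
facet normal -0.968 0.230 -0.105
outer loop
vertex 3.511 0.688 -4.527
vertex 3.302 -0.063 -4.243
vertex 3.38 0.878 -2.907
endloop
endfacet
facet normal 0.454 -0.423 -0.784
outer loop
vertex 3.302 -0.063 -4.243
vertex 4.02 0.282 -4.013
vertex 3.811 -0.469 -3.729
endloop
endfacet
facet normal -0.782 -0.488 0.389
outer loop
vertex 3.302 -0.063 -4.243
vertex 3.811 -0.469 -3.729
vertex 3.38 0.878 -2.907
endloop
endfacet
facet normal 0.454 -0.423 -0.784
outer loop
vertex 3.811 -0.469 -3.729
vertex 4.02 0.282 -4.013
vertex 4.53 -0.124 -3.499
endloop
endfacet
facet normal -0.020 -0.525 0.851
outer loop
vertex 3.811 -0.469 -3.729
vertex 4.53 -0.124 -3.499
vertex 3.38 0.878 -2.907
endloop
endfacet
facet normal 0.454 -0.423 -0.784
outer loop
vertex 4.53 -0.124 -3.499
vertex 4.02 0.282 -4.013
vertex 4.739 0.627 -3.783
endloop
endfacet
facet normal 0.555 0.154 0.817
outer loop
vertex 4.53 -0.124 -3.499
vertex 4.739 0.627 -3.783
vertex 3.38 0.878 -2.907
endloop
endfacet

endsolid
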